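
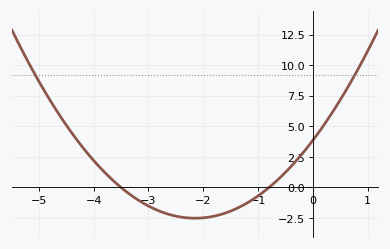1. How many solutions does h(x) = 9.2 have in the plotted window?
2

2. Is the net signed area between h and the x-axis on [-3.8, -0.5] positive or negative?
negative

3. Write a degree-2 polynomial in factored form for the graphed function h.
y = 1.38(x + 3.5)(x + 0.8)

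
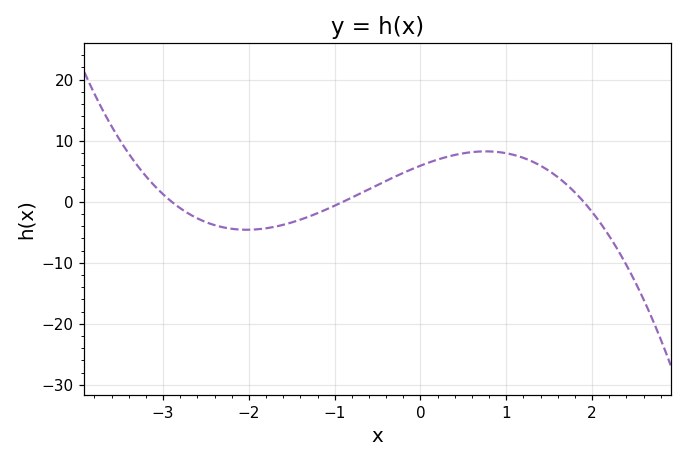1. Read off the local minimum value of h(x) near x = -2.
-5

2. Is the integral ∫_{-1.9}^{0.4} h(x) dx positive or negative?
positive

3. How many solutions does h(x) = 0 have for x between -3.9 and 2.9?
3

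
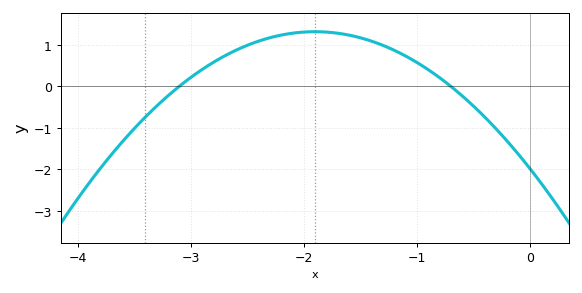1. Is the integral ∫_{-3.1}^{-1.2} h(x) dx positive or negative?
positive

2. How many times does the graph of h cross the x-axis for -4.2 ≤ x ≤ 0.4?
2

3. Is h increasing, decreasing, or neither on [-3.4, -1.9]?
increasing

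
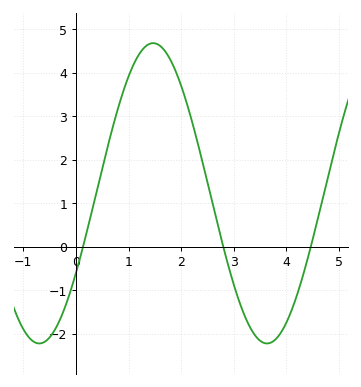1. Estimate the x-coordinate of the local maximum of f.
1.47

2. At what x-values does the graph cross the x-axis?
0.134, 2.8, 4.47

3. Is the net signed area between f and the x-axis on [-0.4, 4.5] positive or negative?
positive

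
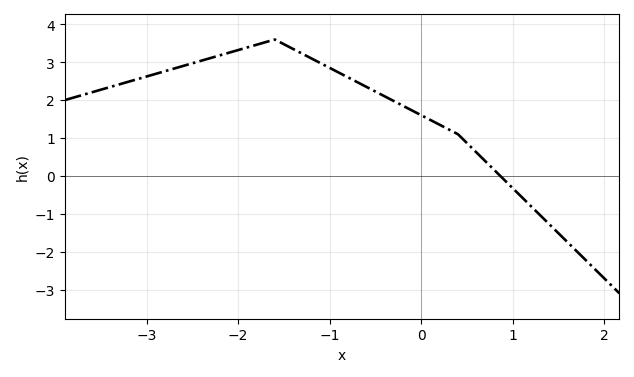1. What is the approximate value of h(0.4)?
1.1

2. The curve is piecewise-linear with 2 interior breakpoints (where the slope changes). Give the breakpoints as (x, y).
(-1.6, 3.6); (0.4, 1.1)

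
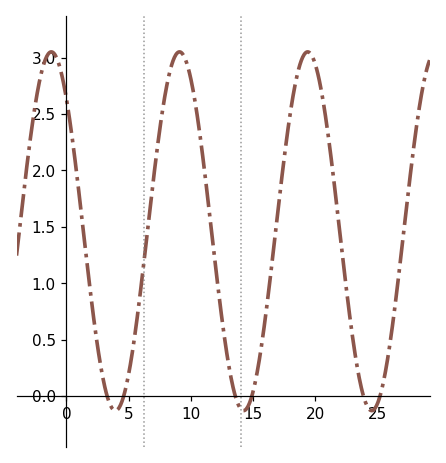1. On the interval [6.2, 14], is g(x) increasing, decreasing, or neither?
neither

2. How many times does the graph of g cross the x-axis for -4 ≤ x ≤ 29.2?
6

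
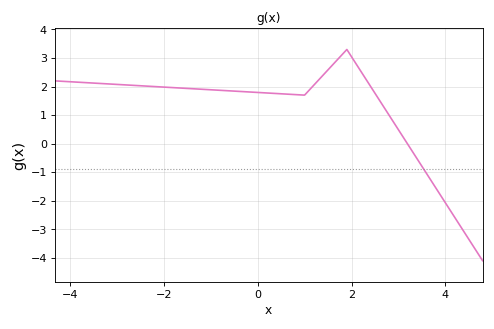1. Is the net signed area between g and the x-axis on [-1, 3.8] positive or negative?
positive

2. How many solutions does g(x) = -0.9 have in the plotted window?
1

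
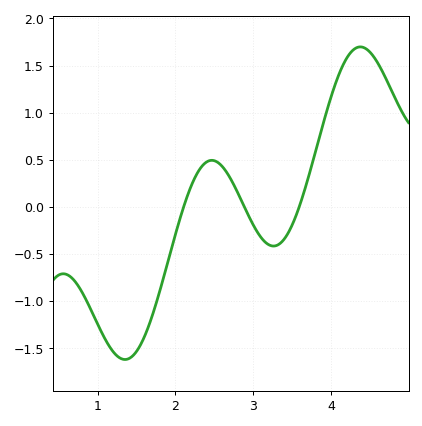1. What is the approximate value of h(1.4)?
-1.61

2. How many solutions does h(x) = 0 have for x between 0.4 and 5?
3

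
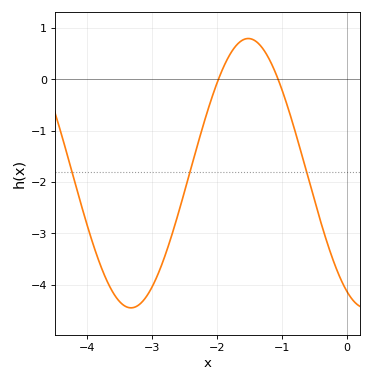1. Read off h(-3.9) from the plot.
-3.2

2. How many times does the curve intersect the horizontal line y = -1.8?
3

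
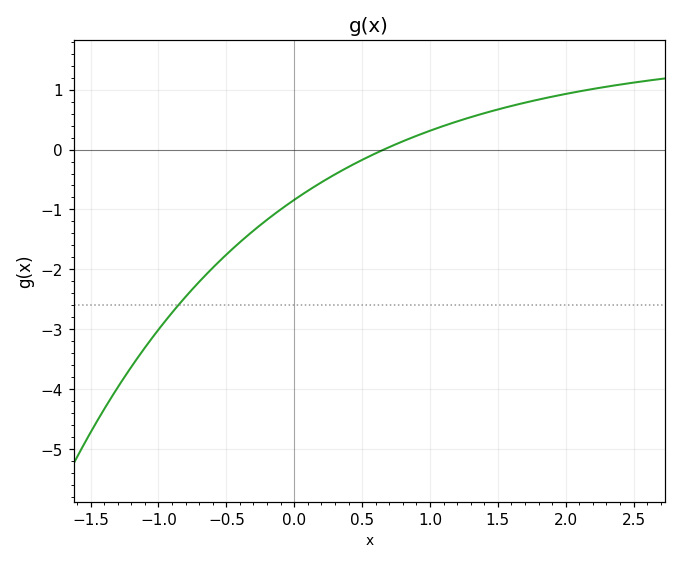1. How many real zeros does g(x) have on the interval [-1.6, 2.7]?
1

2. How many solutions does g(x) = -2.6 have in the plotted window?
1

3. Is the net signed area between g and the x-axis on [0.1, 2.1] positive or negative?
positive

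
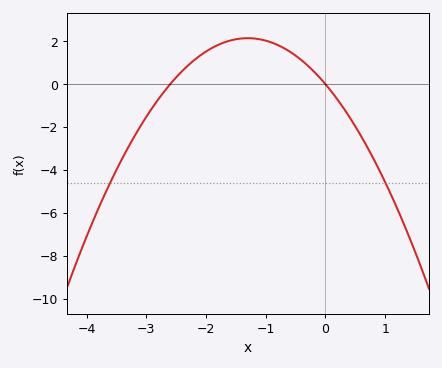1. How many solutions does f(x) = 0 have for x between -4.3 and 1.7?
2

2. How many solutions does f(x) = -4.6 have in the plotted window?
2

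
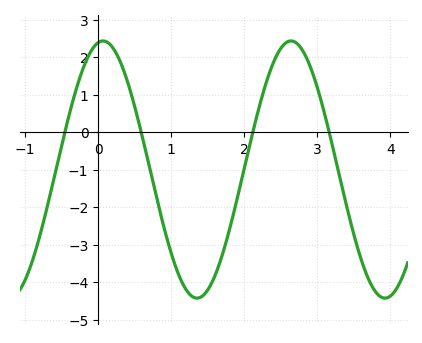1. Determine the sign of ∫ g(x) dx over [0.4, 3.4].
negative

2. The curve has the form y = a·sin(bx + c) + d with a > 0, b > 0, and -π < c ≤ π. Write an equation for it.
y = 3.43sin(2.4x + 1.4) - 1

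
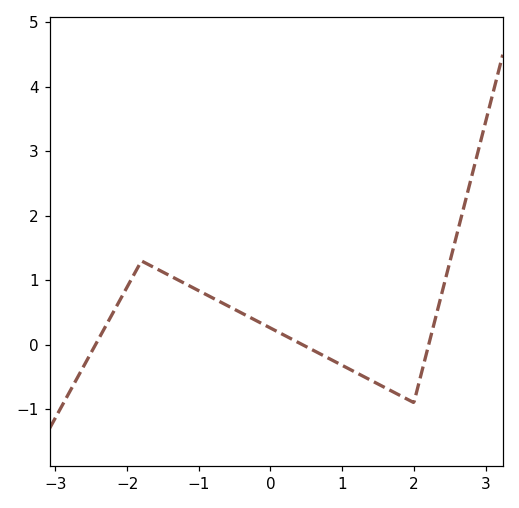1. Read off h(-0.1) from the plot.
0.316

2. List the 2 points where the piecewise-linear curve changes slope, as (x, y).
(-1.8, 1.3); (2, -0.9)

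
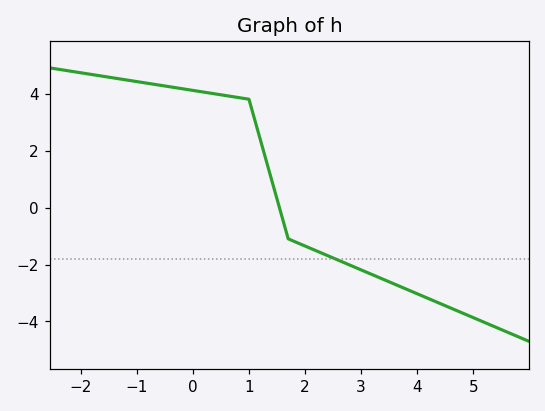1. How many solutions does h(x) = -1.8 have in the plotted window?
1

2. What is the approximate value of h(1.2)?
2.4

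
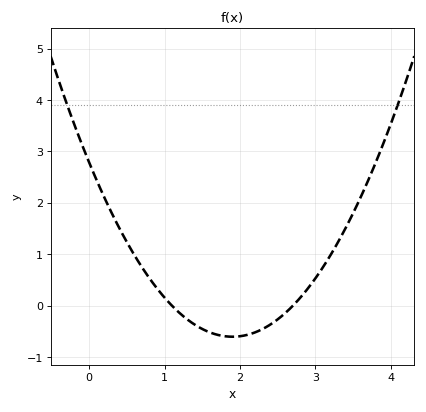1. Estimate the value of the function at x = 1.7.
-0.564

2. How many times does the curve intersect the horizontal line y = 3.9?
2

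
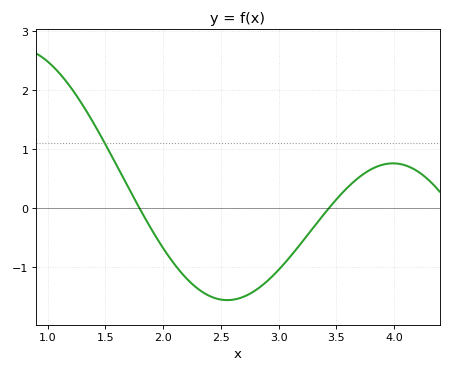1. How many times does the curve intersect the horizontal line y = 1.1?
1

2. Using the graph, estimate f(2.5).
-1.55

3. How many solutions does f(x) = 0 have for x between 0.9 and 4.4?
2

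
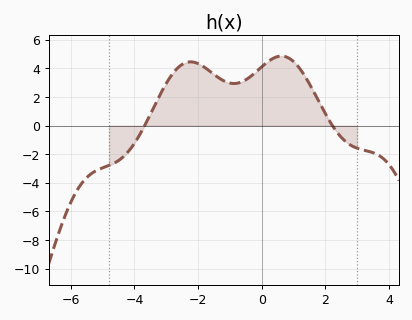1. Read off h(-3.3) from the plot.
1.6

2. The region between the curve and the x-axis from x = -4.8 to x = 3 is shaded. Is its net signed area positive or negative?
positive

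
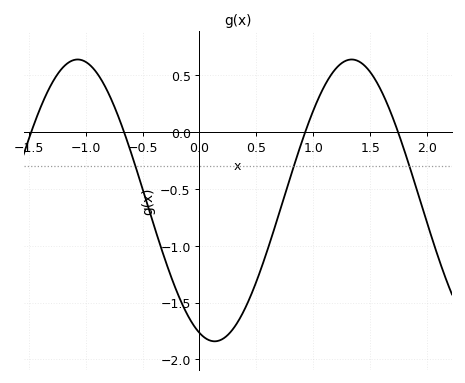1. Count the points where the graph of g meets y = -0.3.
3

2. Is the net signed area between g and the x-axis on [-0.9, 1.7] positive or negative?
negative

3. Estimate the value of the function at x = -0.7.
0.1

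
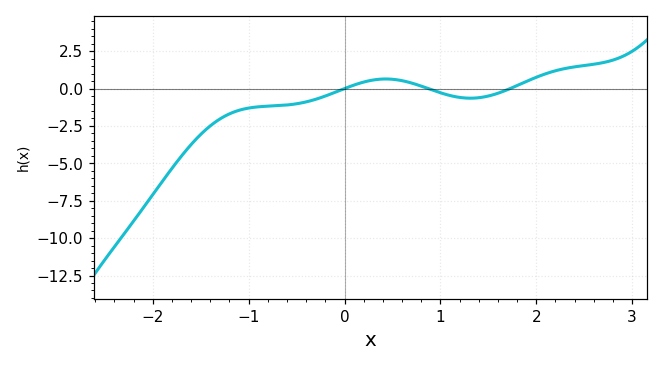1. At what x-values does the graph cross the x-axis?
0, 0.9, 1.7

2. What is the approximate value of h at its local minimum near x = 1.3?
-0.6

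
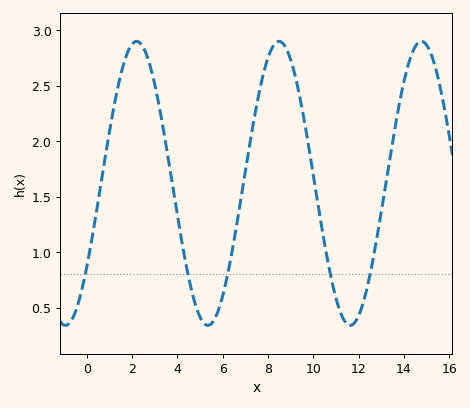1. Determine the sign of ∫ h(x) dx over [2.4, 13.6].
positive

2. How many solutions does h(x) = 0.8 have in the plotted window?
5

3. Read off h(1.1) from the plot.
2.2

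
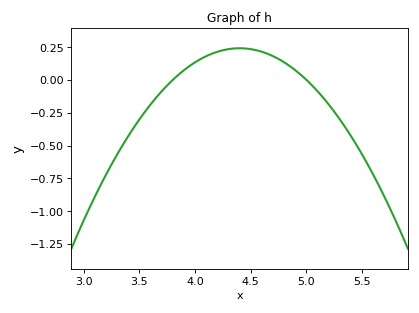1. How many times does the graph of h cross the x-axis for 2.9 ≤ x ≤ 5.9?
2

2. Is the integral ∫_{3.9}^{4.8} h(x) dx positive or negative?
positive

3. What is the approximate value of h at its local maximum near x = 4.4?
0.24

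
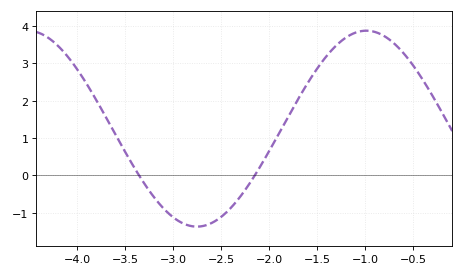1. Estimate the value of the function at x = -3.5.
0.615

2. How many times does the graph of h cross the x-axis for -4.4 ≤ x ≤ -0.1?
2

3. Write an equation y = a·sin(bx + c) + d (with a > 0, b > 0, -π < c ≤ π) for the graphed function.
y = 2.62sin(1.78x - 2.95) + 1.25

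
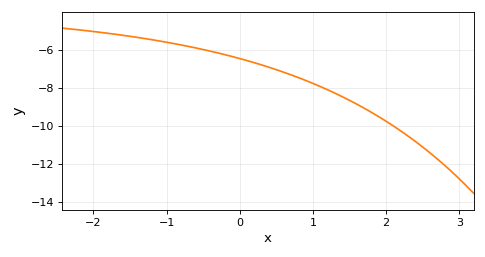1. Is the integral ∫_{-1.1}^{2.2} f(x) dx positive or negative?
negative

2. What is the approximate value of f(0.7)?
-7.32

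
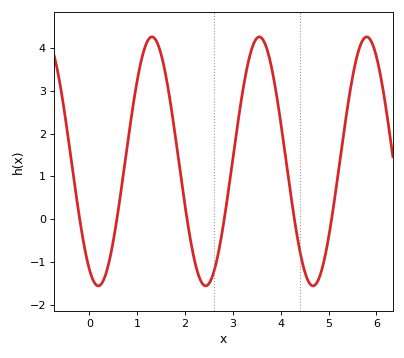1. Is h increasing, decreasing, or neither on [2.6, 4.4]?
neither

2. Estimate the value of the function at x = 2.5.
-1.5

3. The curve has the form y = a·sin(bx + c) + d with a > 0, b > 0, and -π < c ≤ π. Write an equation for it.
y = 2.91sin(2.8x - 2.09) + 1.35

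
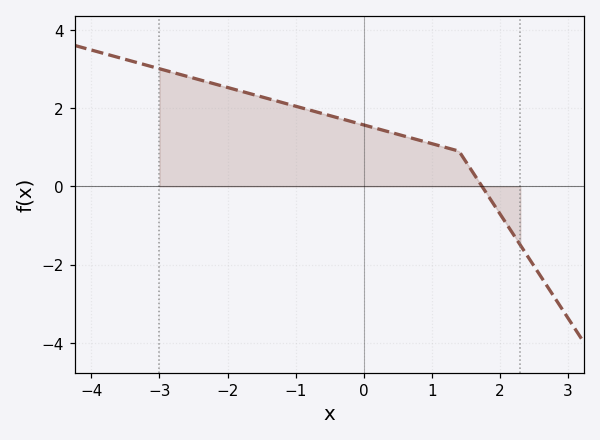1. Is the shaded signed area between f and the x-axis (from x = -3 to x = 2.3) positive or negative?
positive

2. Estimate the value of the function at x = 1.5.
0.6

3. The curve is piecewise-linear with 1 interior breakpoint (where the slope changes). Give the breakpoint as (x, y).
(1.4, 0.9)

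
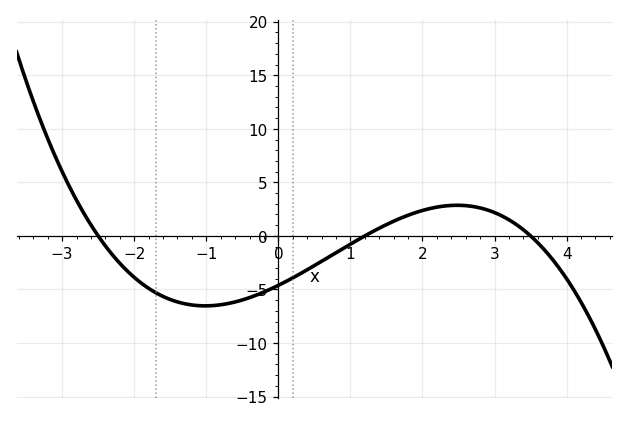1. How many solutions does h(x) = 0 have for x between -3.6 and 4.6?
3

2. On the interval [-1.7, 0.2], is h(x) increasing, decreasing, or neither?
neither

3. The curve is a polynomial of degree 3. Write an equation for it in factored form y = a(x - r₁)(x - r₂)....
y = -0.44(x + 2.5)(x - 1.2)(x - 3.5)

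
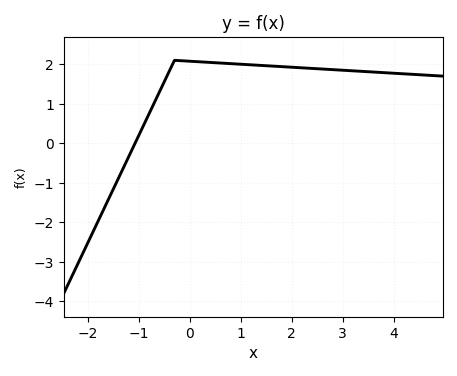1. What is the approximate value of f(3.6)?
1.8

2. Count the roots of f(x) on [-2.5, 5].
1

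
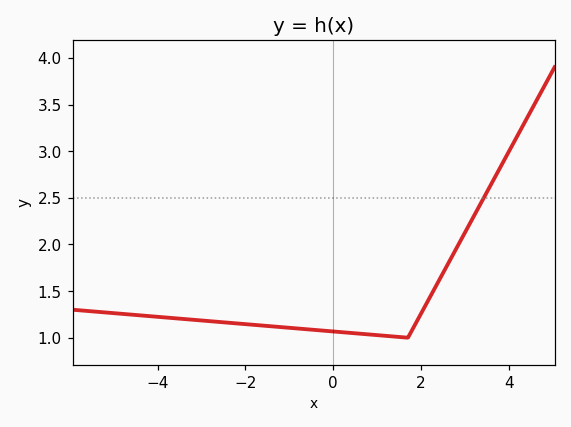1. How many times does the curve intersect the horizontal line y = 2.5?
1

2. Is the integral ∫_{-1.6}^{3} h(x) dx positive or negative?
positive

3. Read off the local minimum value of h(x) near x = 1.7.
1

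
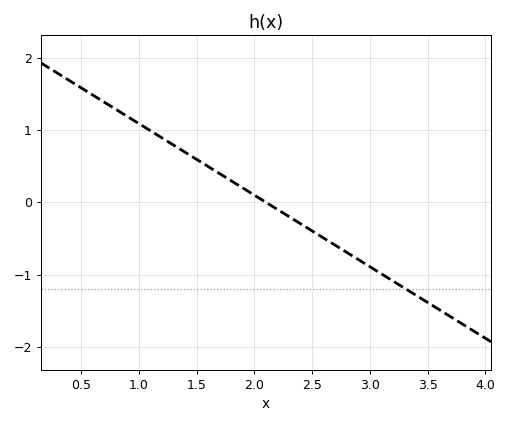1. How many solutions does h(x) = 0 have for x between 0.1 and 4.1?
1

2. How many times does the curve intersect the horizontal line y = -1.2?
1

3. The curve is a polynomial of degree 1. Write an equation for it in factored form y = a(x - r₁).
y = -0.99(x - 2.1)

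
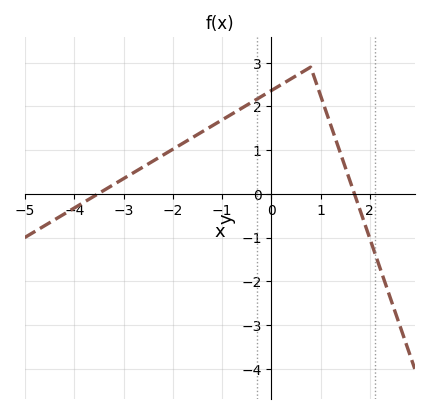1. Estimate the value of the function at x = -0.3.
2.16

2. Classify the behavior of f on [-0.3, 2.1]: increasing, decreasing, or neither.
neither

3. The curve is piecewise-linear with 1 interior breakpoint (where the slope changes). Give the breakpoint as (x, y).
(0.8, 2.9)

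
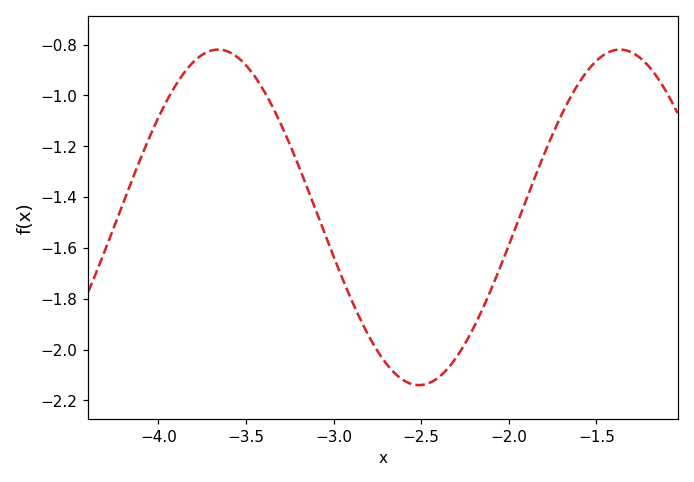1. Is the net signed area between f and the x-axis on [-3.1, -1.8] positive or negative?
negative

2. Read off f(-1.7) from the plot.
-1.08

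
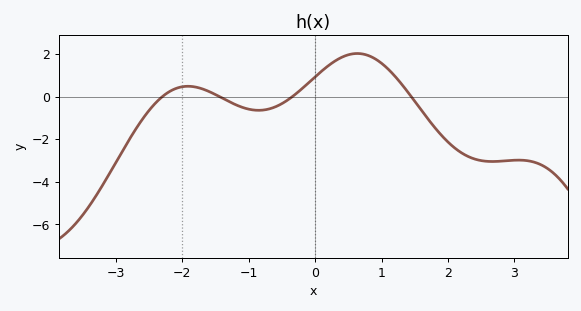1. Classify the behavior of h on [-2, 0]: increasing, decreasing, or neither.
neither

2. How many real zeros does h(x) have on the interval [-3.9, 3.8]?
4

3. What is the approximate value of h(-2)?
0.46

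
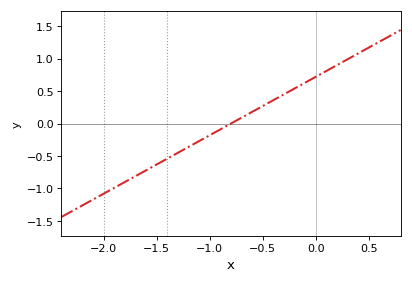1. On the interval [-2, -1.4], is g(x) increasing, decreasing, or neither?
increasing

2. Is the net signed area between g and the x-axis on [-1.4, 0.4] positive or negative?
positive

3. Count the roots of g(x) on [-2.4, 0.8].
1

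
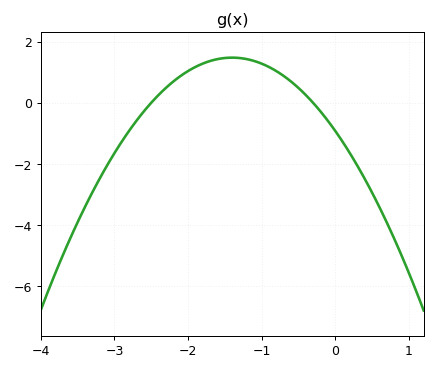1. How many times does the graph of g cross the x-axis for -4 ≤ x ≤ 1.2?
2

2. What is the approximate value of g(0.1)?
-1.2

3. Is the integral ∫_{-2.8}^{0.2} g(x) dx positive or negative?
positive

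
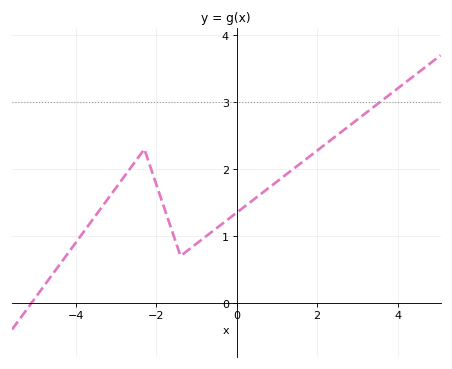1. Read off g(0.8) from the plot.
1.7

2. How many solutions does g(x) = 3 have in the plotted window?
1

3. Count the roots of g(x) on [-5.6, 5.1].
1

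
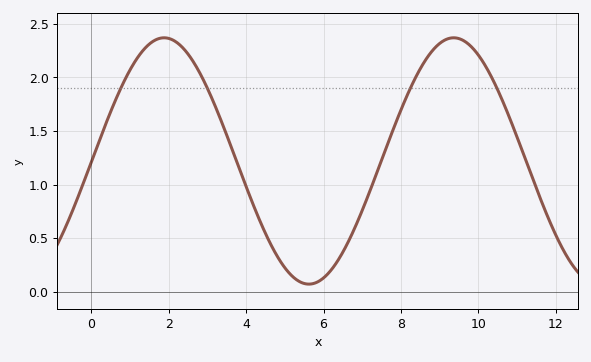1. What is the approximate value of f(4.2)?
0.796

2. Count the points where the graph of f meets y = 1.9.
4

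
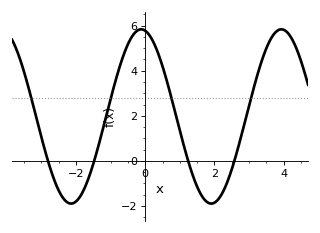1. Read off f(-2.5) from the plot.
-1.4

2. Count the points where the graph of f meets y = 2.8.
4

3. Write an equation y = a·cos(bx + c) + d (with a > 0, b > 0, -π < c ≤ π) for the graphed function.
y = 3.87cos(1.6x + 0.18) + 1.97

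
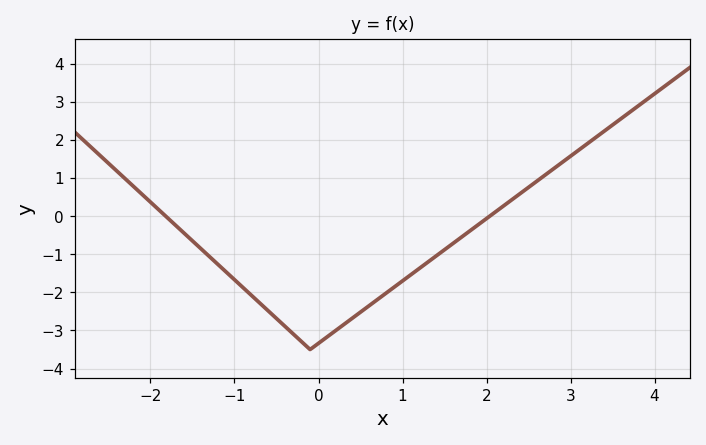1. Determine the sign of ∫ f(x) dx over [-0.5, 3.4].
negative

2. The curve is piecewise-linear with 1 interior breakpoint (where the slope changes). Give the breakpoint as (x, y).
(-0.1, -3.5)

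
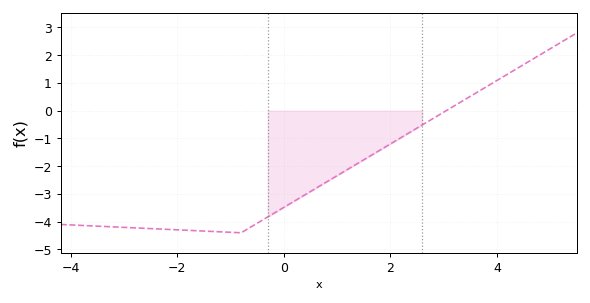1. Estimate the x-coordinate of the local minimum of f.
-0.8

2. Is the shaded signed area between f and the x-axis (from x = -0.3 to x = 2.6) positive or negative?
negative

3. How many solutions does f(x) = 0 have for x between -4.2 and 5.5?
1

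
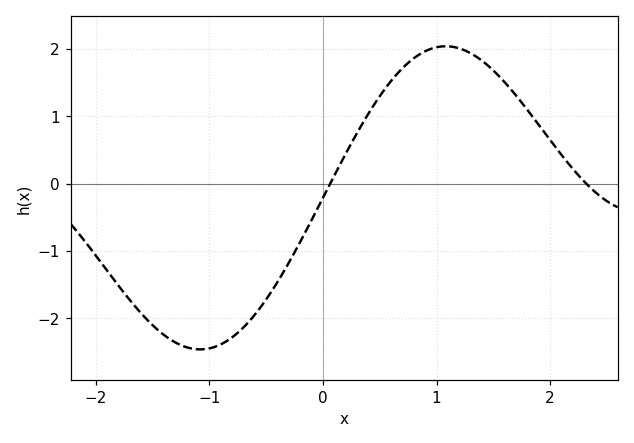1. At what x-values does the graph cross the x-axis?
0.1, 2.3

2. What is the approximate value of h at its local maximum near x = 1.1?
2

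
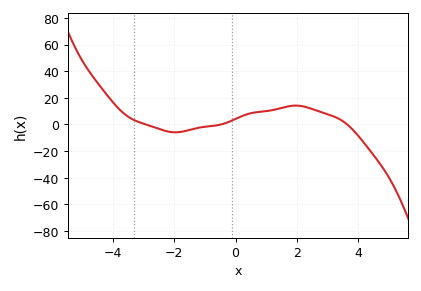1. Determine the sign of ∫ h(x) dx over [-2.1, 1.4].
positive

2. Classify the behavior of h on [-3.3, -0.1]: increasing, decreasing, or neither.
neither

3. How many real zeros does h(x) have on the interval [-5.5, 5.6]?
3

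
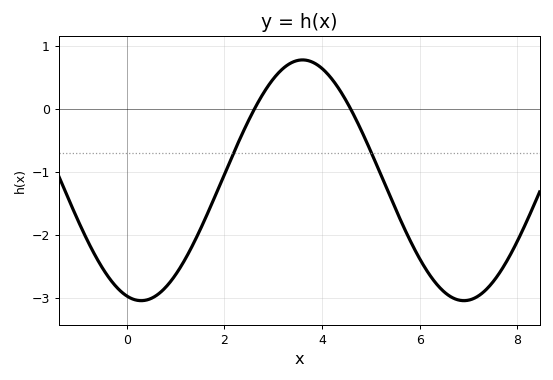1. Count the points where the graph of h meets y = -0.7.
2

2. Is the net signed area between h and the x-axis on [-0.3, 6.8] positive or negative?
negative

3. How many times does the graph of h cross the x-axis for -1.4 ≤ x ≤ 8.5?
2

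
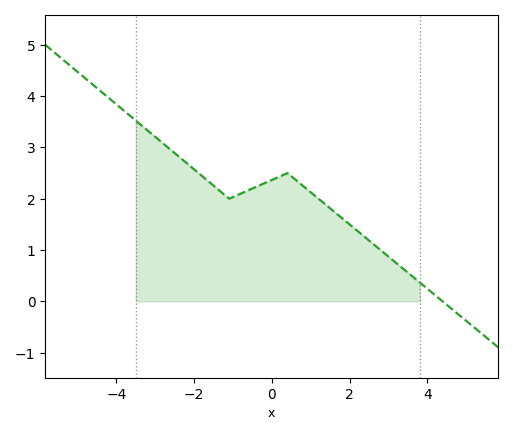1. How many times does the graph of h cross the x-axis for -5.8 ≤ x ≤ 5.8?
1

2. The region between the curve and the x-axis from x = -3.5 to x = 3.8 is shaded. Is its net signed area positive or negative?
positive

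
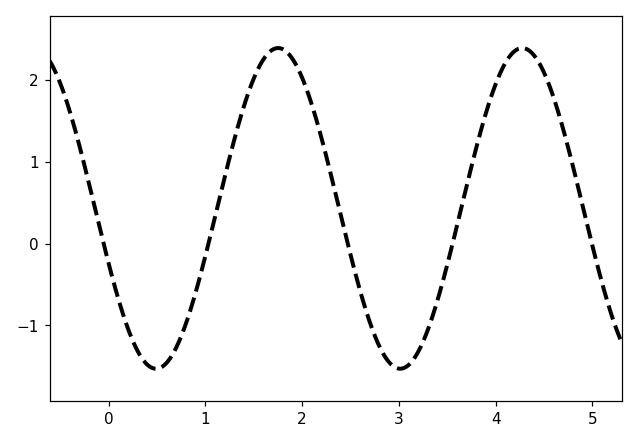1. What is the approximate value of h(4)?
1.95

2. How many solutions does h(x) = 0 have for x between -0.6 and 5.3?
5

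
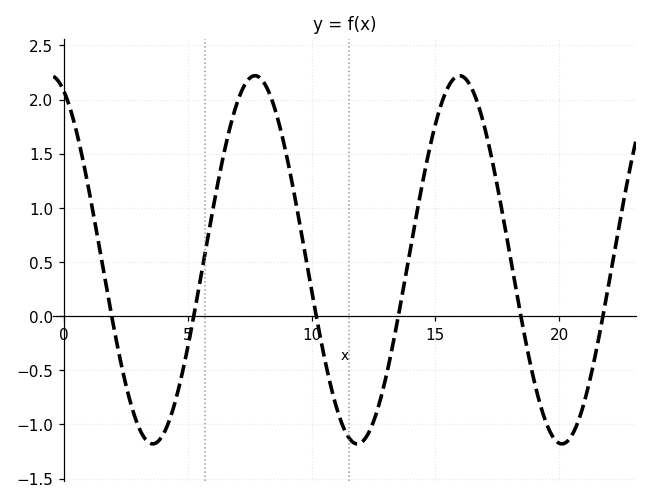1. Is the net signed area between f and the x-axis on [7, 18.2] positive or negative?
positive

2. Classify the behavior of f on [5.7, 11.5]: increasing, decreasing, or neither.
neither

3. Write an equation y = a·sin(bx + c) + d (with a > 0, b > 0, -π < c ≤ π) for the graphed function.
y = 1.7sin(0.76x + 1.99) + 0.52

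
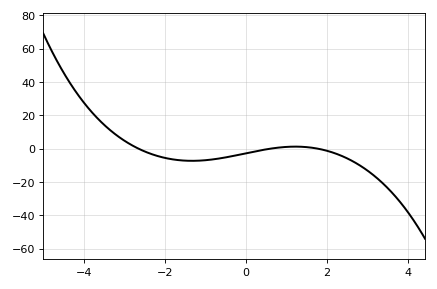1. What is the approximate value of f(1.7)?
0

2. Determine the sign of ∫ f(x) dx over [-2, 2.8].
negative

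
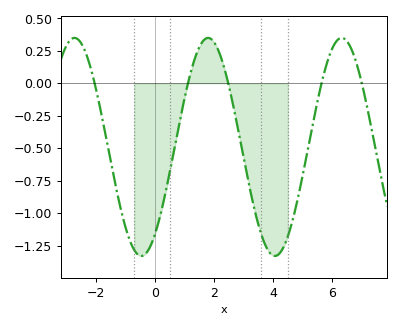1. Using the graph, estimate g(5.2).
-0.48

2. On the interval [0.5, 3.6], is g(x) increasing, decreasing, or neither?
neither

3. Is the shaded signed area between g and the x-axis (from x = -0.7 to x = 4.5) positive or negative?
negative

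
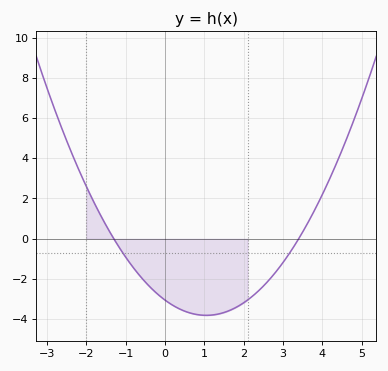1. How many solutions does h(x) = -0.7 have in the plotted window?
2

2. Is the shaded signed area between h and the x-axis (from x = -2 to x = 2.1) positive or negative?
negative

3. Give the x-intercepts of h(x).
-1.2, 3.4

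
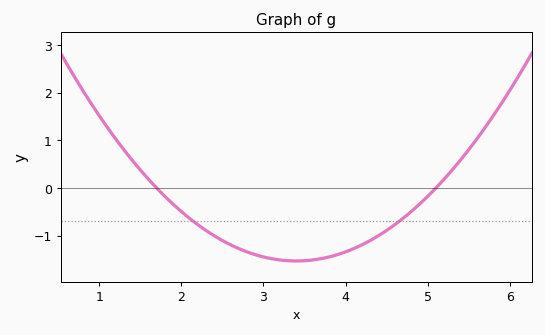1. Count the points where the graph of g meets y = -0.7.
2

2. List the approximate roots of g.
1.7, 5.1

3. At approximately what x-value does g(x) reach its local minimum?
3.4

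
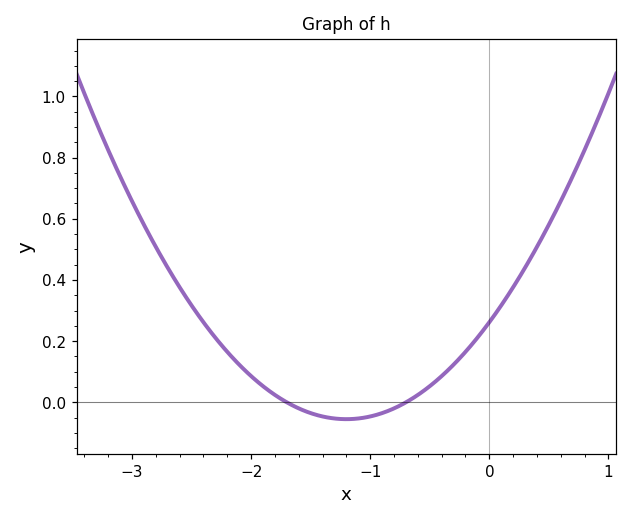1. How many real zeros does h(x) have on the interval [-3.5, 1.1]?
2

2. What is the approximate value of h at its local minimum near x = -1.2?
-0.06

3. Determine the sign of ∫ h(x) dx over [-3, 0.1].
positive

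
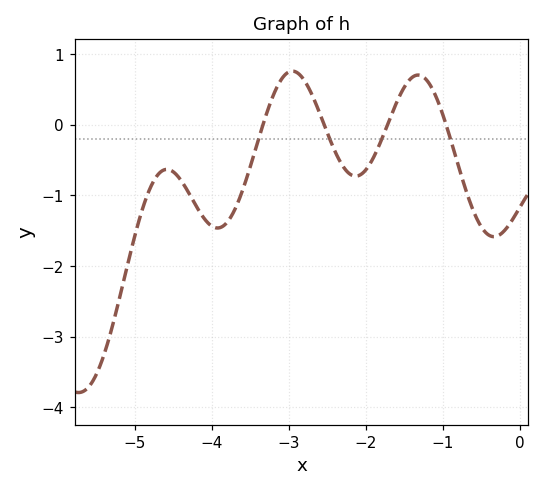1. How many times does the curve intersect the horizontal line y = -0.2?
4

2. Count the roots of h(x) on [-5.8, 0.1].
4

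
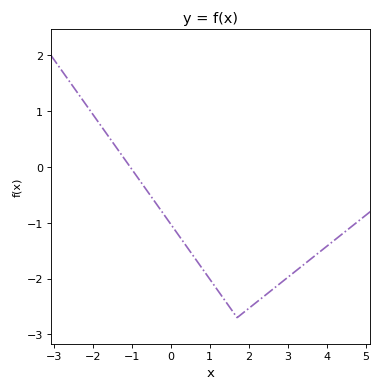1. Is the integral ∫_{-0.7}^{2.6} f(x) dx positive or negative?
negative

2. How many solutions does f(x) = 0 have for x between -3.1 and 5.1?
1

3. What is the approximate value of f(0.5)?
-1.52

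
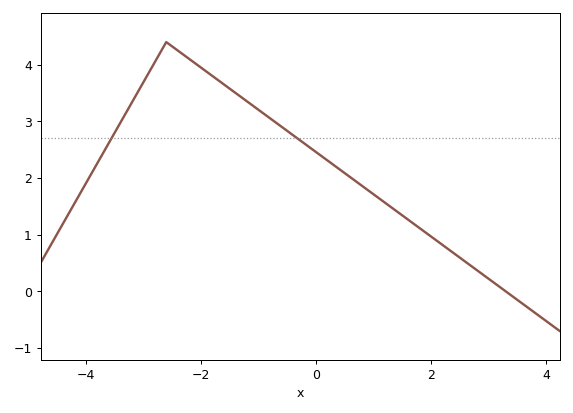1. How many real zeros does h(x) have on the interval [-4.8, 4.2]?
1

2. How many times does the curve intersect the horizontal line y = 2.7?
2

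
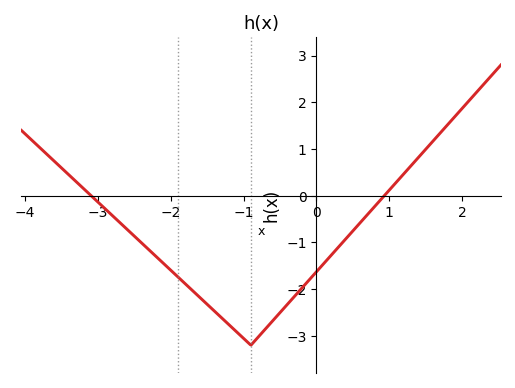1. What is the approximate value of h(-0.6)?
-2.68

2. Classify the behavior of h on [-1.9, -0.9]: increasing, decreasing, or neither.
decreasing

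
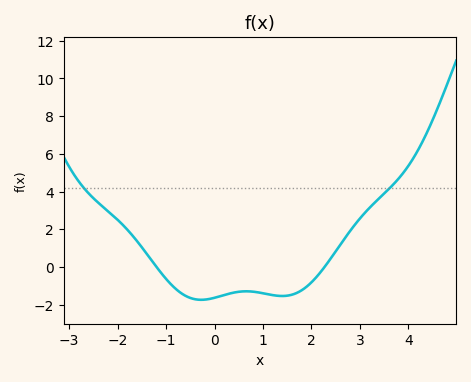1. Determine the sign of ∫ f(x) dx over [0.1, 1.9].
negative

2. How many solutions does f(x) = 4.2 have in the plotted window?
2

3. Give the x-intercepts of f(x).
-1.2, 2.2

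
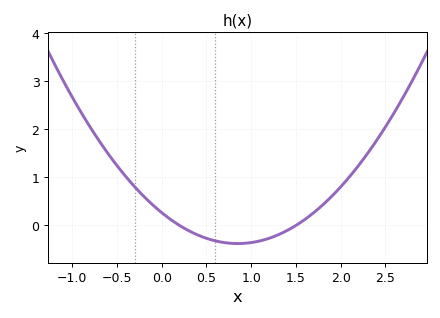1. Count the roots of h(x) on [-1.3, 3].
2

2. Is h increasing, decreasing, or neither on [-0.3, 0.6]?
decreasing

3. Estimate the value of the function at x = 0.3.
-0.1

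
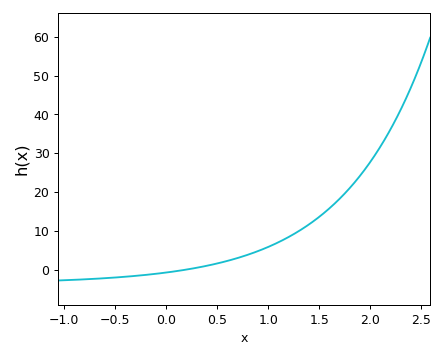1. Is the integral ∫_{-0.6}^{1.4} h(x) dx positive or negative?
positive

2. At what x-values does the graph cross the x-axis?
0.16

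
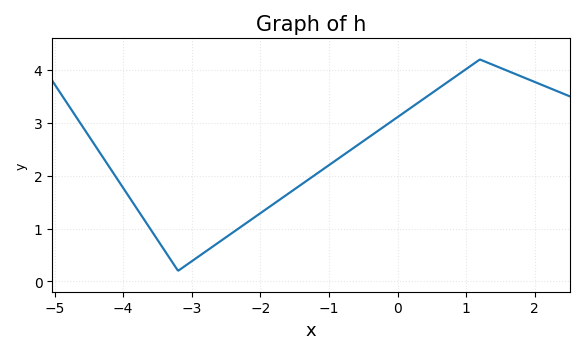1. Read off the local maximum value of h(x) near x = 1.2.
4.2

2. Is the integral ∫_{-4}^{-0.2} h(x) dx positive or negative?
positive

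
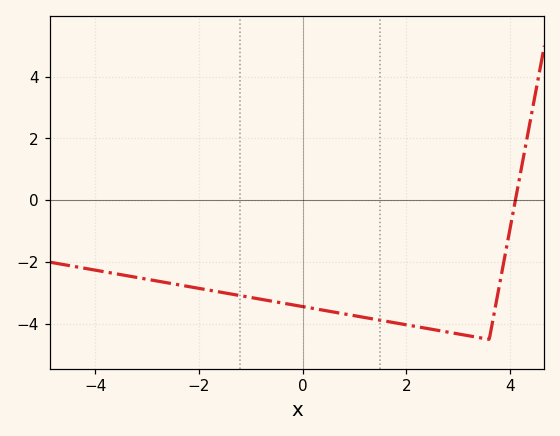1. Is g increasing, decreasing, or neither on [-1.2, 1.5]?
decreasing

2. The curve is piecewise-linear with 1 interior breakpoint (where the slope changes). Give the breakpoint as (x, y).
(3.6, -4.5)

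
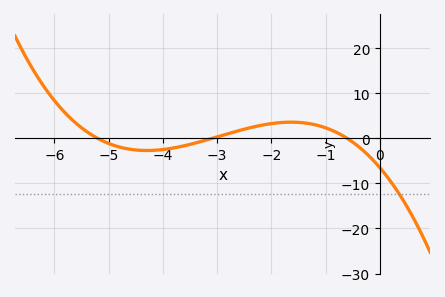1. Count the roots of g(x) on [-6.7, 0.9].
3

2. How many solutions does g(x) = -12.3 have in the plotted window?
1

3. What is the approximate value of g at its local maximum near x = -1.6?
3.62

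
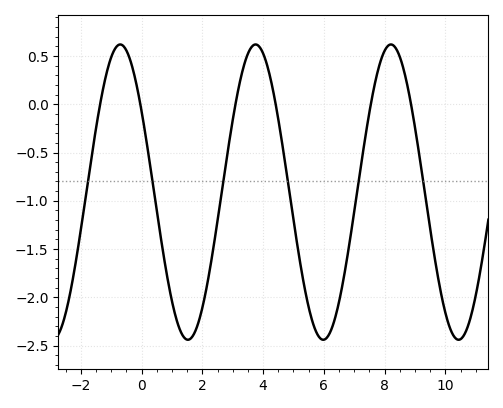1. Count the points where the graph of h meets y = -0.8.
6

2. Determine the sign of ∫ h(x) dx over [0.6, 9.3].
negative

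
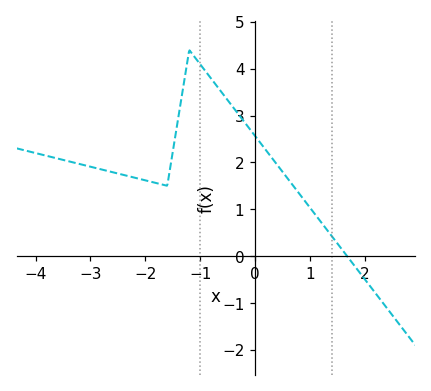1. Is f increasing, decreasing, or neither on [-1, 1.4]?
decreasing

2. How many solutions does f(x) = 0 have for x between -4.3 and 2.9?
1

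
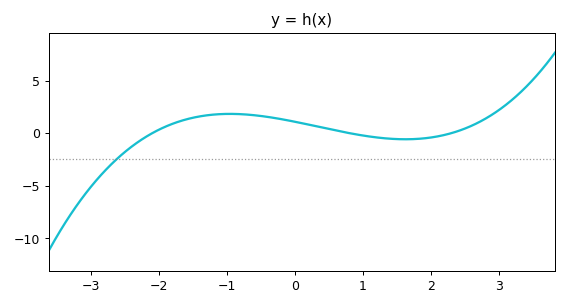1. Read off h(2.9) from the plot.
2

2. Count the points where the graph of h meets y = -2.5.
1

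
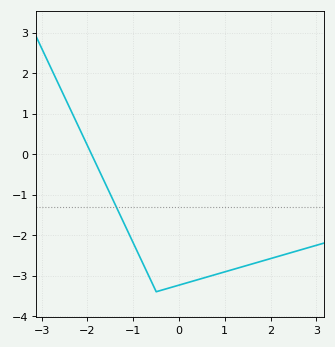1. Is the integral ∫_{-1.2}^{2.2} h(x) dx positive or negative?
negative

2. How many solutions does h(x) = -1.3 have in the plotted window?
1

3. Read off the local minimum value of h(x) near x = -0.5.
-3.4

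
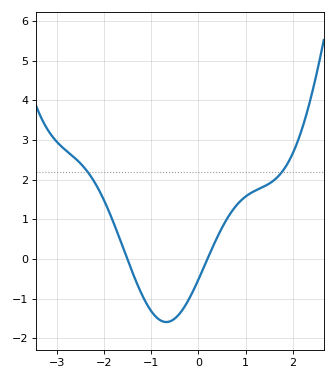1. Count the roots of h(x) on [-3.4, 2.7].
2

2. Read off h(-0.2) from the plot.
-1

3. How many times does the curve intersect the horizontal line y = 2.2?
2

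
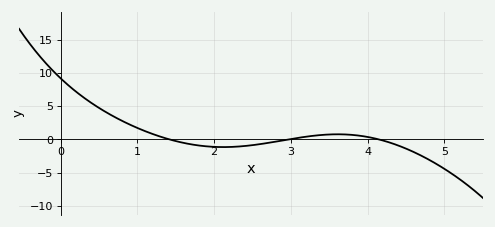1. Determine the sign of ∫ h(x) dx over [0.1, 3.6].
positive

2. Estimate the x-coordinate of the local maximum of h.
3.61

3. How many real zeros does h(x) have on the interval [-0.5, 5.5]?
3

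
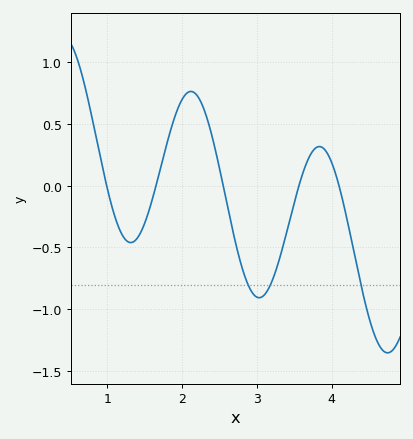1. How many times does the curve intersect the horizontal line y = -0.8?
3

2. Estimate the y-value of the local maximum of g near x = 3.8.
0.3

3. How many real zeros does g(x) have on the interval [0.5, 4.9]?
5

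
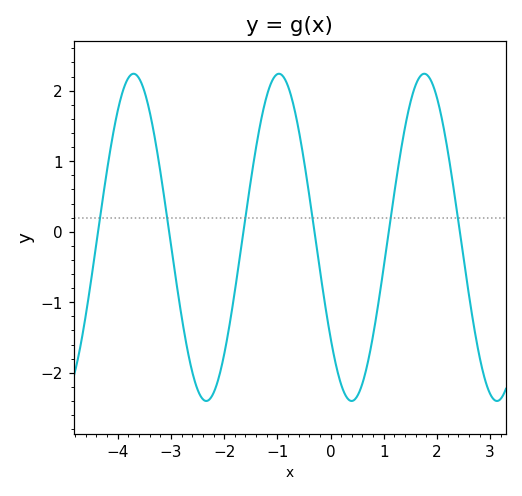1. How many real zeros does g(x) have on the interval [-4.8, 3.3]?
6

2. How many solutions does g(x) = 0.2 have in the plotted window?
6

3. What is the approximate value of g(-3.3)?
1.3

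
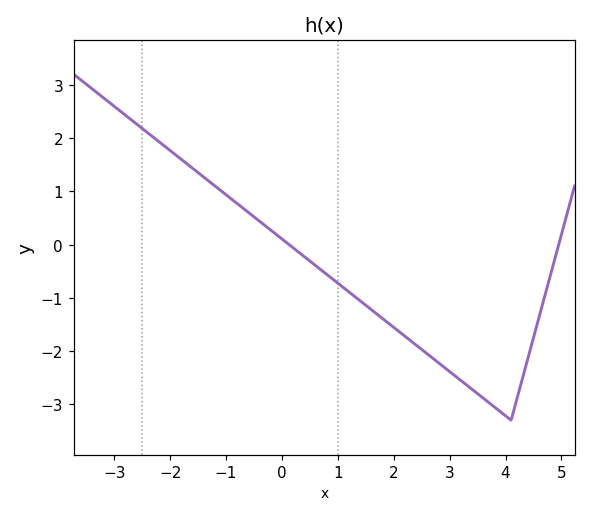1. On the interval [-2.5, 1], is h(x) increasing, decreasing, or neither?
decreasing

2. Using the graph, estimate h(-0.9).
0.854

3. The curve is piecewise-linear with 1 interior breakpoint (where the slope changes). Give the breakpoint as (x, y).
(4.1, -3.3)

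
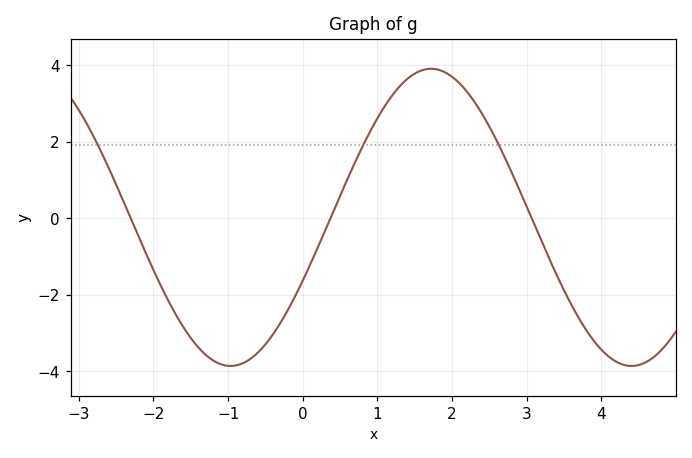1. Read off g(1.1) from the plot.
3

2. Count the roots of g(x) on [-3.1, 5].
3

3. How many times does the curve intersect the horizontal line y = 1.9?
3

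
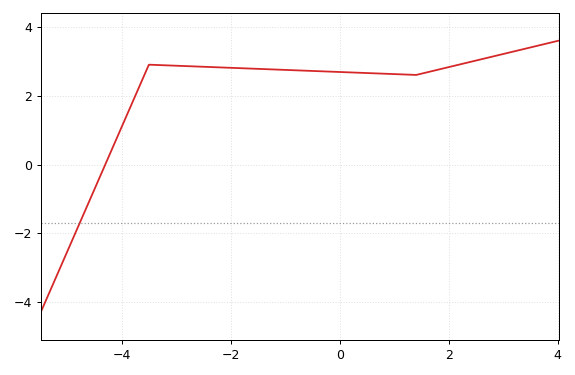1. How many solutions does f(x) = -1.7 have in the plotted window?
1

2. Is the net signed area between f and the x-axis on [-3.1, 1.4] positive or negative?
positive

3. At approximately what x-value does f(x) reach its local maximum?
-3.4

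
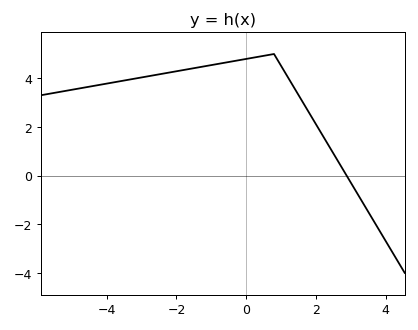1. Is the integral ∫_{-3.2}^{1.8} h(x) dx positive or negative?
positive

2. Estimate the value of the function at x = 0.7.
4.97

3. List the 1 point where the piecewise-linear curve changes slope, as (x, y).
(0.8, 5)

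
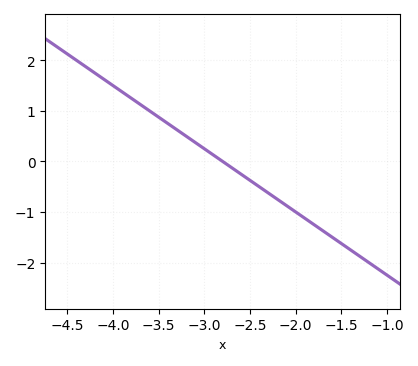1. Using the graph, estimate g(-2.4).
-0.5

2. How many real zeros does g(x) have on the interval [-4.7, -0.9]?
1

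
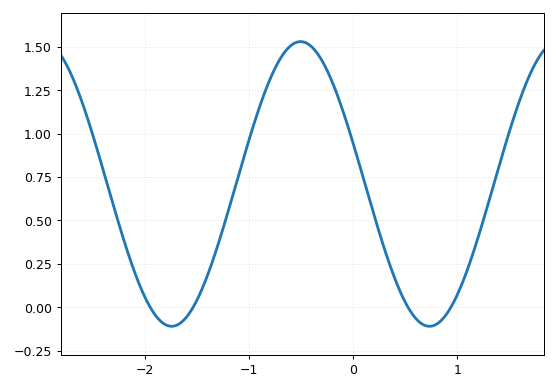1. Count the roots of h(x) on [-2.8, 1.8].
4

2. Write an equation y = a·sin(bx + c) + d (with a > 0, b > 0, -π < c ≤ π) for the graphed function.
y = 0.82sin(2.5x + 2.8) + 0.71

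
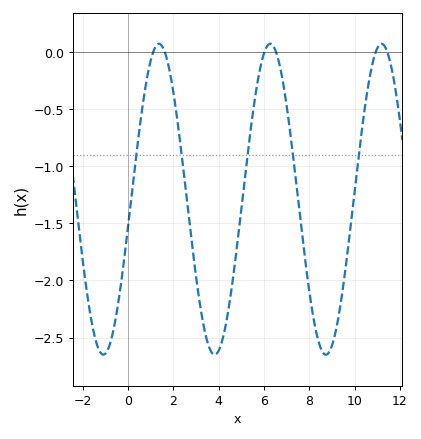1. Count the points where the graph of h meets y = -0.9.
5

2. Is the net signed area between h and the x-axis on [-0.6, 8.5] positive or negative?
negative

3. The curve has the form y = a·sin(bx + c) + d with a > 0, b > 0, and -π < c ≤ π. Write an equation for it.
y = 1.36sin(1.28x - 0.182) - 1.29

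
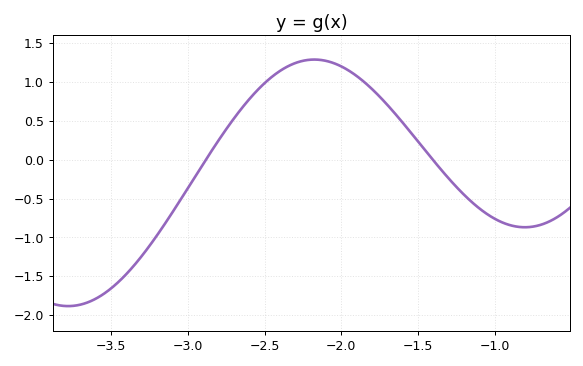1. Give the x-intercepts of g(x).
-2.88, -1.4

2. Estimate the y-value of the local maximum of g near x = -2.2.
1.28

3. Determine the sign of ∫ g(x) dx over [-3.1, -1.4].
positive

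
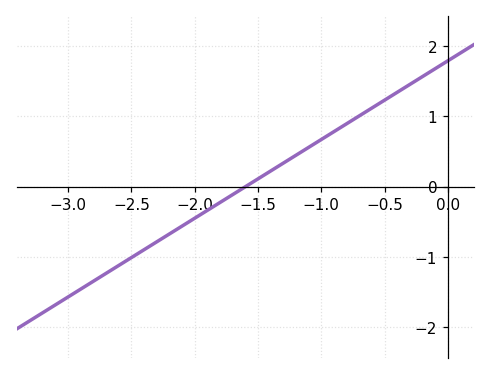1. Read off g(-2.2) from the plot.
-0.672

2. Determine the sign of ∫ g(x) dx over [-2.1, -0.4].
positive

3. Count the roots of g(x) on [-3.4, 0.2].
1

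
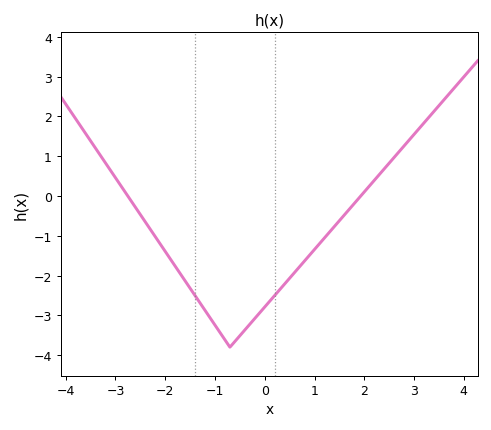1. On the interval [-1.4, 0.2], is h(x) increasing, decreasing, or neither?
neither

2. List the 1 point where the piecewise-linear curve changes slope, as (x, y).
(-0.7, -3.8)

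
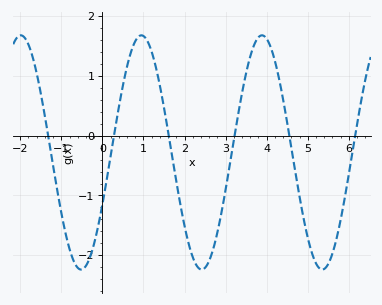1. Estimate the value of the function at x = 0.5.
0.843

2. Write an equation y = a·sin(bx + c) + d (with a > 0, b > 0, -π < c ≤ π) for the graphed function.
y = 1.96sin(2.14x - 0.46) - 0.28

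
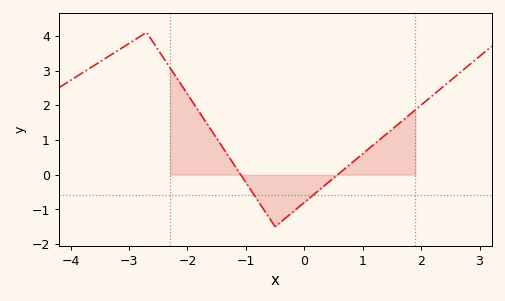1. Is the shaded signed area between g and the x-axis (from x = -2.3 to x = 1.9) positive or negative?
positive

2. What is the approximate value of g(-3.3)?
3.46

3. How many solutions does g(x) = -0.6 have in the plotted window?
2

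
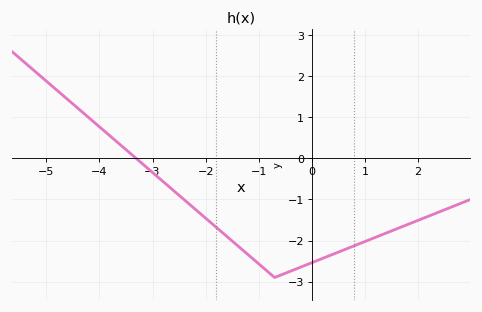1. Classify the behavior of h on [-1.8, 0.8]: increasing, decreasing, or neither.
neither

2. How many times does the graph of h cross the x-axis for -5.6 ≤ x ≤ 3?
1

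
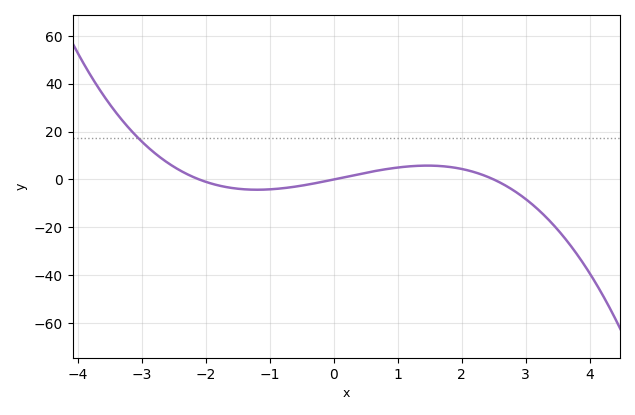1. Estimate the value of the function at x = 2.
4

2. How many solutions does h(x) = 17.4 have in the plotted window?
1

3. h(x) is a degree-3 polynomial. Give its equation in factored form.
y = -1.07(x + 2.1)(x - 0)(x - 2.5)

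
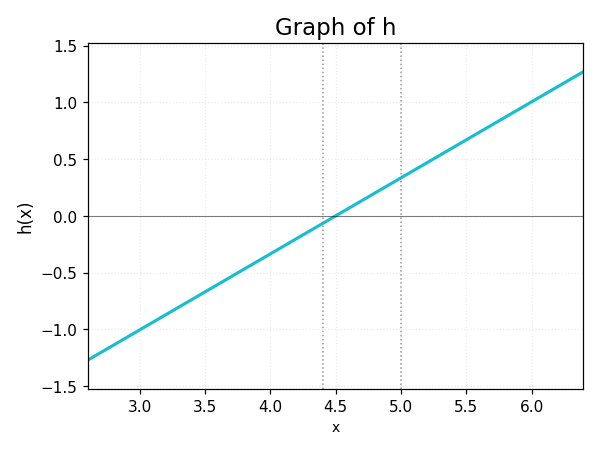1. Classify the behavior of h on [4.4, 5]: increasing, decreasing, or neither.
increasing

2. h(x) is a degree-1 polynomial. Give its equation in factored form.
y = 0.67(x - 4.5)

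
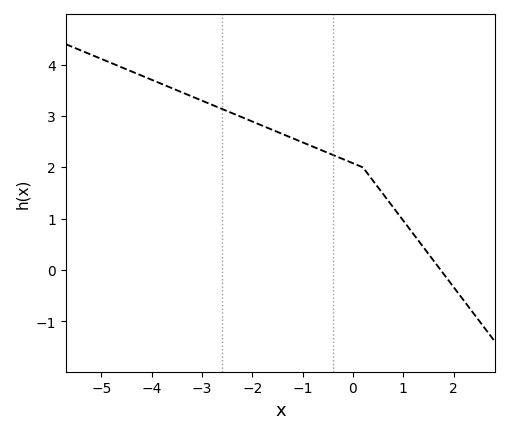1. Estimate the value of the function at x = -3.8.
3.63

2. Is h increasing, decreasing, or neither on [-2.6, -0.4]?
decreasing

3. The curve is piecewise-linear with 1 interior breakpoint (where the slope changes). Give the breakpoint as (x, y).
(0.2, 2)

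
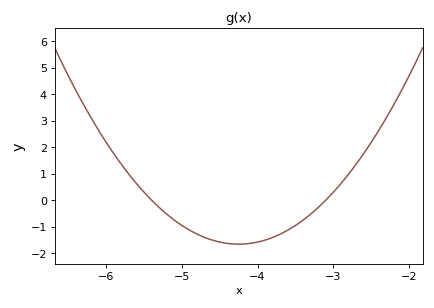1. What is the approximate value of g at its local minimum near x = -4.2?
-1.65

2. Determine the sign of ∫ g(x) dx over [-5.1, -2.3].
negative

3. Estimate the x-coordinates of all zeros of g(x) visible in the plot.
-5.4, -3.1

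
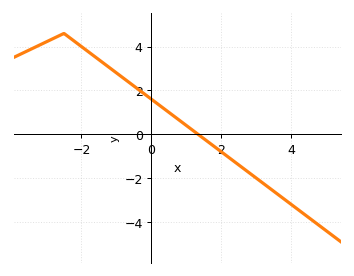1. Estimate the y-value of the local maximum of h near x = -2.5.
4.6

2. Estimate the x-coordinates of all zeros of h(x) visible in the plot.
1.4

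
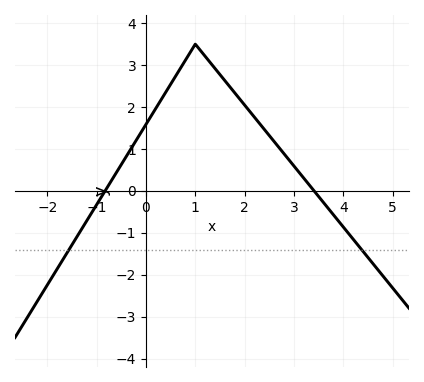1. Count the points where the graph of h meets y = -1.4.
2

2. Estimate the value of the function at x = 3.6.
-0.283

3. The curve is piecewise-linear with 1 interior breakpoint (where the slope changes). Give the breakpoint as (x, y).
(1, 3.5)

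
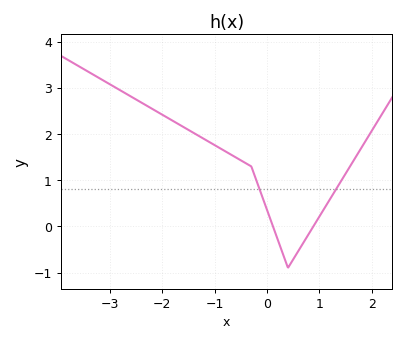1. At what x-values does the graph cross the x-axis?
0.1, 0.9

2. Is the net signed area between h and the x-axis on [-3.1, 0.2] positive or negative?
positive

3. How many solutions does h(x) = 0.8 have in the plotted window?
2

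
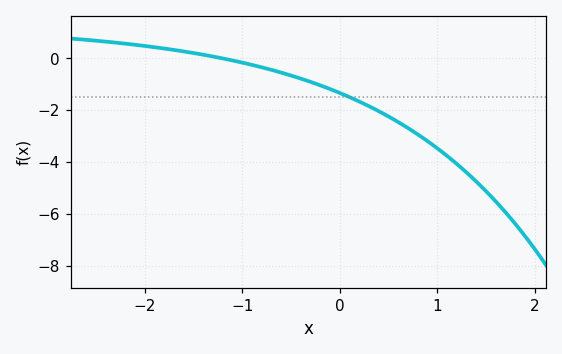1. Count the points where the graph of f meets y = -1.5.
1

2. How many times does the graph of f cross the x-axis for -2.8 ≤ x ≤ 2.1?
1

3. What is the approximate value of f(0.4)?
-2.05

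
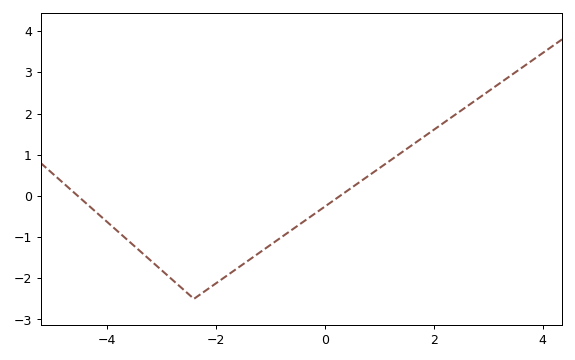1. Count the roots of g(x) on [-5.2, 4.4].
2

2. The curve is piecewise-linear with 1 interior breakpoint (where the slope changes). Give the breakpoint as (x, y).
(-2.4, -2.5)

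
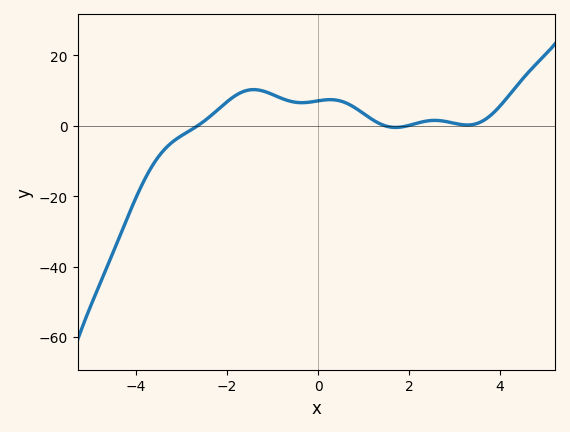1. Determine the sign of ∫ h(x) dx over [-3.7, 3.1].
positive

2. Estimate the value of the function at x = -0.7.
8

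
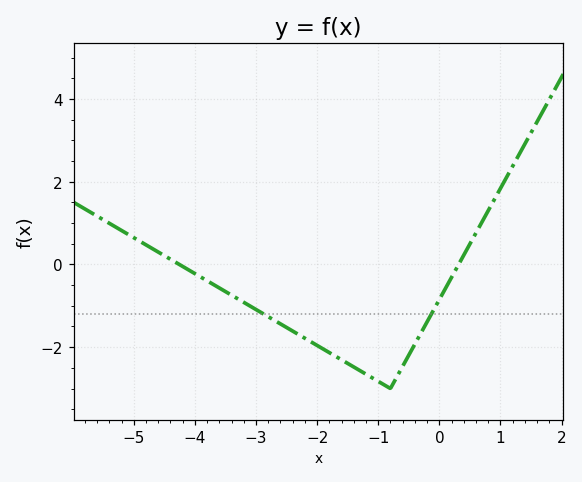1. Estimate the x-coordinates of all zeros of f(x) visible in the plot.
-4.2, 0.4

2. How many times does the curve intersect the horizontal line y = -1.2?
2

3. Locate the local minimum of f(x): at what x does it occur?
-0.8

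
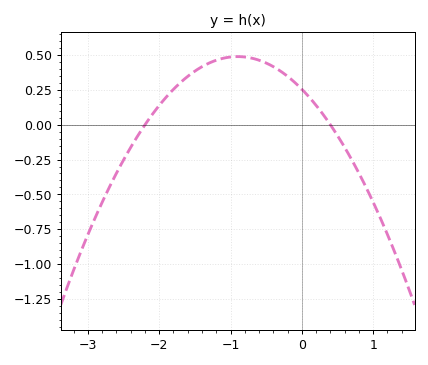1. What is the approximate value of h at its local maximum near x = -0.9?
0.5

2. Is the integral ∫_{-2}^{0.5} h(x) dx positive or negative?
positive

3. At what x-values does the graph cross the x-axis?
-2.2, 0.4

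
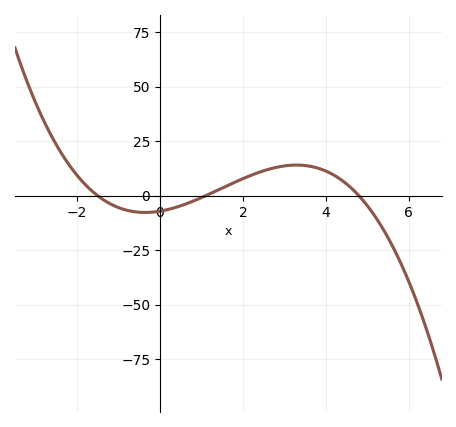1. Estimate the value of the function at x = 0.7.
-4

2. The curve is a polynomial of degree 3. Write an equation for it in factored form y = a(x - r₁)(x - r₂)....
y = -0.89(x + 1.5)(x - 1.1)(x - 4.8)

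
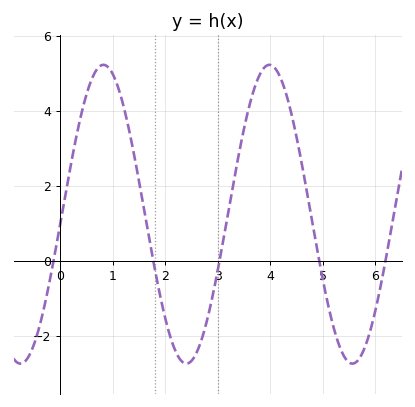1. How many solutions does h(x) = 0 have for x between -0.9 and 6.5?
5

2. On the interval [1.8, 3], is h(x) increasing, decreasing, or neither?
neither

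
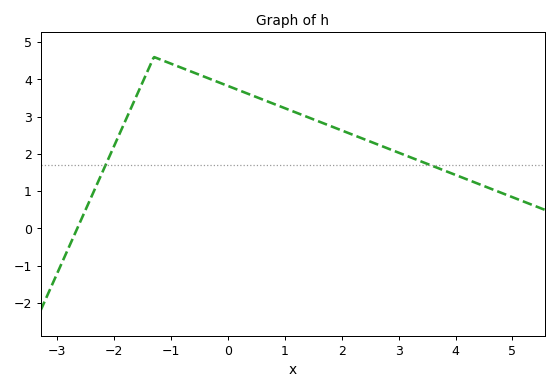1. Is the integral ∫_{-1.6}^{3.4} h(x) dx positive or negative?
positive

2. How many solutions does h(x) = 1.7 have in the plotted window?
2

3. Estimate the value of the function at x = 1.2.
3.1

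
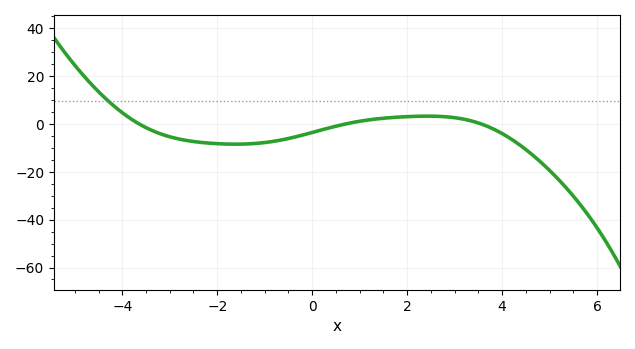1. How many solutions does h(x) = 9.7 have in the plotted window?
1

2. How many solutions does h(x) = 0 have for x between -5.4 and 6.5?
3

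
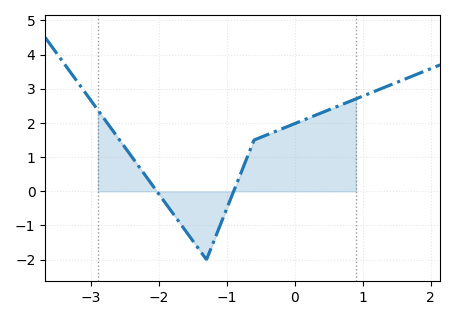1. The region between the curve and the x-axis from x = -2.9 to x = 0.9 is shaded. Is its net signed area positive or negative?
positive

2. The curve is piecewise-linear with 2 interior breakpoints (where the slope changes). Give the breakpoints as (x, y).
(-1.3, -2); (-0.6, 1.5)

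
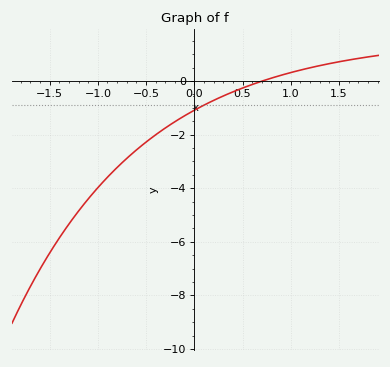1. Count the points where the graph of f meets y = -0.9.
1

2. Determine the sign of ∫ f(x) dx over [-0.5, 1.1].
negative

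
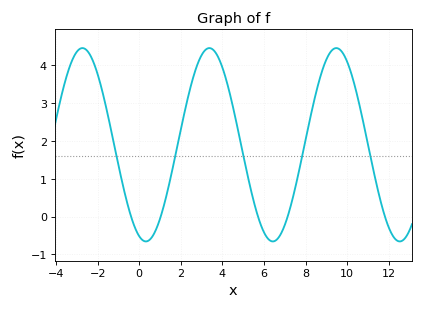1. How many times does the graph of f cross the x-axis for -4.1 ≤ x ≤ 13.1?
5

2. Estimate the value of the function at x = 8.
2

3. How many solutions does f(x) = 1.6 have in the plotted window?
5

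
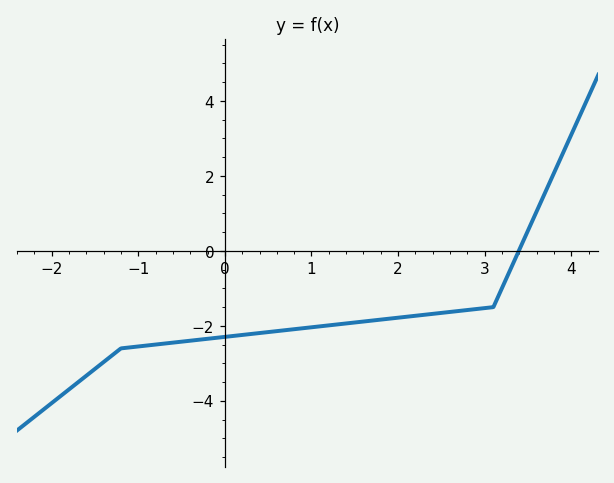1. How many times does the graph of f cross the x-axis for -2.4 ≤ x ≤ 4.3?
1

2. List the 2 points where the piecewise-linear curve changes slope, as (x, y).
(-1.2, -2.6); (3.1, -1.5)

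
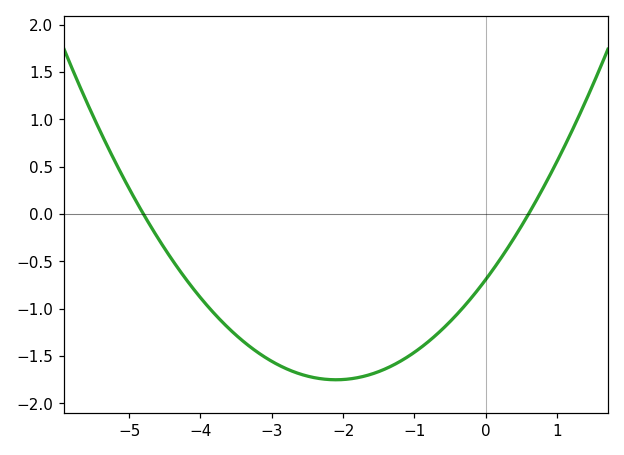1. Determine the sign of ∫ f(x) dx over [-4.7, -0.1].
negative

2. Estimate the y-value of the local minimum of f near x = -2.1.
-1.75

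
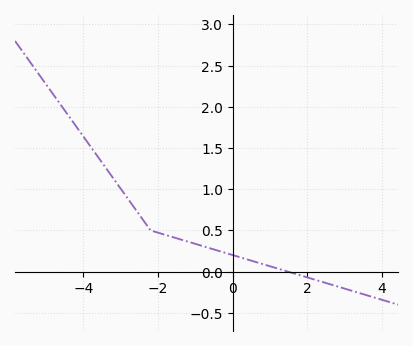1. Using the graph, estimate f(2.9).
-0.2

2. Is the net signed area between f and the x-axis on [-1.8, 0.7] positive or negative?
positive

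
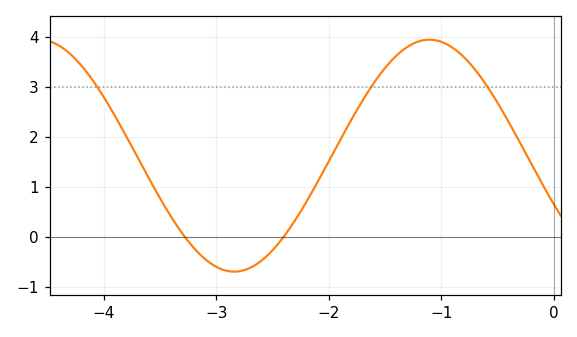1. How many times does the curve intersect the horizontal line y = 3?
3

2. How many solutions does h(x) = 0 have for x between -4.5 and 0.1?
2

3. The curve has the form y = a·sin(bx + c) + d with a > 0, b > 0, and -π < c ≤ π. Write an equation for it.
y = 2.32sin(1.8x - 2.7) + 1.62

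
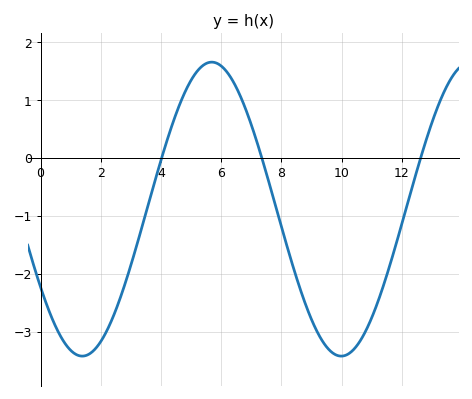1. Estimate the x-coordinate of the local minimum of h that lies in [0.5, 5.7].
1.4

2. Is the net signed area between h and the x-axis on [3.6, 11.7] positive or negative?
negative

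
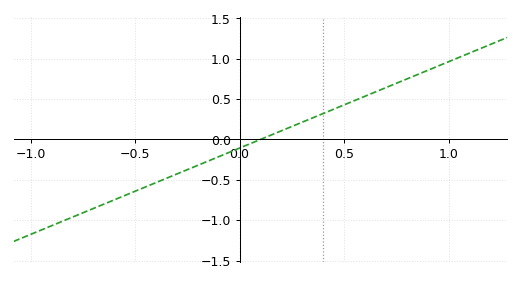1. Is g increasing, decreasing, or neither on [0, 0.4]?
increasing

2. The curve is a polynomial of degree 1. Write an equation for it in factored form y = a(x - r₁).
y = 1.07(x - 0.1)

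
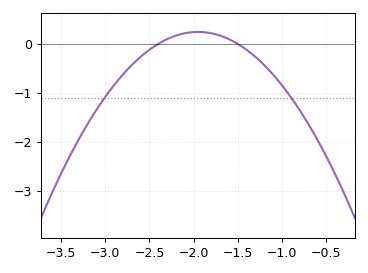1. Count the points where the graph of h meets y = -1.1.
2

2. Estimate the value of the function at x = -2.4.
0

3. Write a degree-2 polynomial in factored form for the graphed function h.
y = -1.2(x + 2.4)(x + 1.5)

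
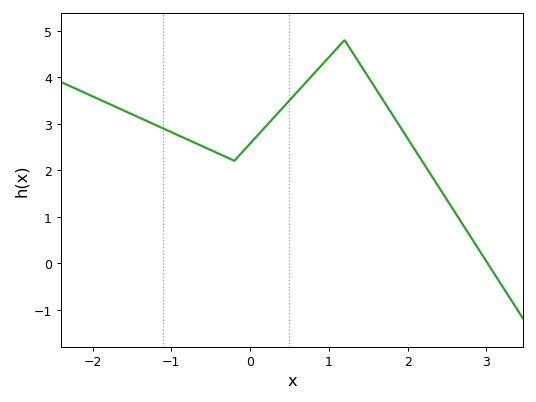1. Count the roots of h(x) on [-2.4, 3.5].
1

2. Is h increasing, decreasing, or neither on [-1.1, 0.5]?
neither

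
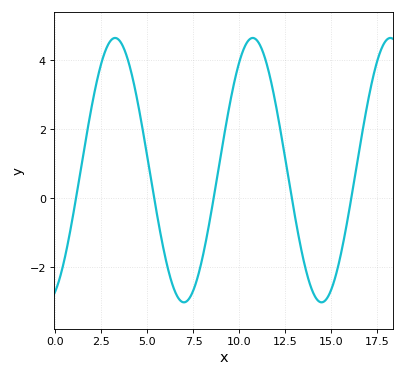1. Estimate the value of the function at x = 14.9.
-2.8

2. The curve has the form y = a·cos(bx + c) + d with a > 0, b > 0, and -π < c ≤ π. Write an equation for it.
y = 3.83cos(0.84x - 2.7) + 0.82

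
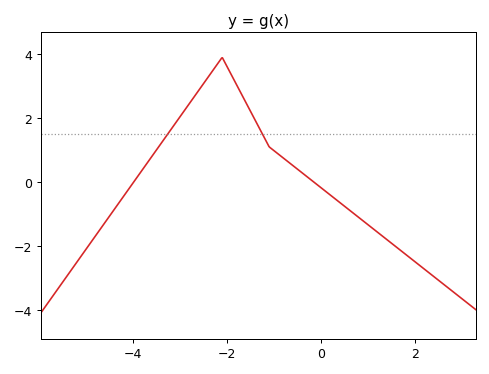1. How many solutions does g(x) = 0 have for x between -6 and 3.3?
2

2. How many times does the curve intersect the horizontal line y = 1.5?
2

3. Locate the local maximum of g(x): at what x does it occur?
-2.1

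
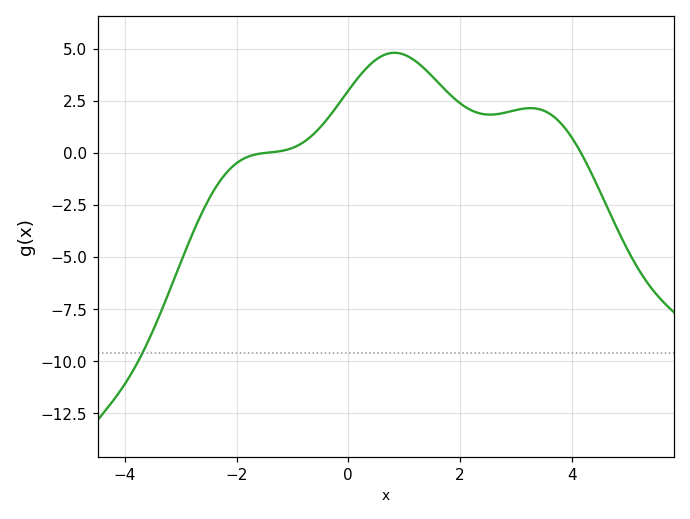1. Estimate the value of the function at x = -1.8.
-0.192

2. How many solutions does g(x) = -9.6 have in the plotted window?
1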